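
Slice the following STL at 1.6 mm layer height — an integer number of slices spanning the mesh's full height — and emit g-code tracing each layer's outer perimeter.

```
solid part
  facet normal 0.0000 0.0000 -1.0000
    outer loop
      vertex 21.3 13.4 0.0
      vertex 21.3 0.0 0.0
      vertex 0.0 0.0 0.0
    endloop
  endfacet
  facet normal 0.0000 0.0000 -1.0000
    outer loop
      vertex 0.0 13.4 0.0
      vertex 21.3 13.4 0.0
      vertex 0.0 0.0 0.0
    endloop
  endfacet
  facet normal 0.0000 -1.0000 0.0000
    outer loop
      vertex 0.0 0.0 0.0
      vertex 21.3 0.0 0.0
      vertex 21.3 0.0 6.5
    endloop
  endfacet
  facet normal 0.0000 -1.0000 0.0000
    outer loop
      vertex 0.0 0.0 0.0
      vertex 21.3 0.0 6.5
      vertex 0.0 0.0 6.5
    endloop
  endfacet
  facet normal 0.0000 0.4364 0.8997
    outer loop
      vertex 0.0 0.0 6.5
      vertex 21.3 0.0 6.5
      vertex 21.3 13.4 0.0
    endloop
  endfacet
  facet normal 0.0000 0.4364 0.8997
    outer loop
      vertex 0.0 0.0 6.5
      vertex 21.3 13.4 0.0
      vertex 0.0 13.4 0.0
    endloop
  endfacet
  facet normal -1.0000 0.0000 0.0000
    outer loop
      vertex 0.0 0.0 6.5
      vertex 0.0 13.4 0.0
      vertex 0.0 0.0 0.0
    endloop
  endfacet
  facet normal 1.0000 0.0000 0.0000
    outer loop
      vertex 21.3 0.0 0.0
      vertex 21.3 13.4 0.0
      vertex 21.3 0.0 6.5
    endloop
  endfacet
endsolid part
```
; perimeter-only toolpath
G21 ; units = mm
G90 ; absolute positioning
G28 ; home
; layer 1
G0 Z1.6
G0 X0.0 Y0.0
G1 X21.3 Y0.0
G1 X21.3 Y10.1
G1 X0.0 Y10.1
G1 X0.0 Y0.0
; layer 2
G0 Z3.2
G0 X0.0 Y0.0
G1 X21.3 Y0.0
G1 X21.3 Y6.7
G1 X0.0 Y6.7
G1 X0.0 Y0.0
; layer 3
G0 Z4.9
G0 X0.0 Y0.0
G1 X21.3 Y0.0
G1 X21.3 Y3.4
G1 X0.0 Y3.4
G1 X0.0 Y0.0
M2 ; end

The solid is a wedge (ramp): 21.3 × 13.4 mm base, rising to 6.5 mm along the y=0 edge and sloping linearly to z=0 at y=13.4. Slicing at Δz = 1.6 mm — 4 equal slices spanning the solid's height, so layer i sits at z = i·h/4 — gives 3 non-empty perimeters. Each is a 4-segment closed polygon; G0 lifts to the layer z and rapids to the start vertex, then G1 traces the edges. The cross-section shrinks linearly with z (the slice at the apex is degenerate and omitted).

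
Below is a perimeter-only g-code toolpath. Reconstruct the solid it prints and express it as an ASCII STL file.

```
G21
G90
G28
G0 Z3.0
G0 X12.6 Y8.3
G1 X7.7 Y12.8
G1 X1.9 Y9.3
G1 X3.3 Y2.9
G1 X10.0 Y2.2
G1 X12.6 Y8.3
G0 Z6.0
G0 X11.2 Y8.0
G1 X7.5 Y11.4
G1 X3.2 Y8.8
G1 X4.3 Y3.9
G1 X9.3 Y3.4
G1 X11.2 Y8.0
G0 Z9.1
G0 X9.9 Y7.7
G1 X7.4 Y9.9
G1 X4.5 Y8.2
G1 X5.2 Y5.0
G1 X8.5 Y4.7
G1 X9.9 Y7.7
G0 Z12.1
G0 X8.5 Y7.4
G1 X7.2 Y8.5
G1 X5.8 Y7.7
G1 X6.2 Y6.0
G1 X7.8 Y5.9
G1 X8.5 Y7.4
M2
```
solid part
  facet normal 0.0000 0.0000 -1.0000
    outer loop
      vertex 0.6 9.9 0.0
      vertex 7.8 14.2 0.0
      vertex 14.0 8.6 0.0
    endloop
  endfacet
  facet normal 0.0000 0.0000 -1.0000
    outer loop
      vertex 2.4 1.8 0.0
      vertex 0.6 9.9 0.0
      vertex 14.0 8.6 0.0
    endloop
  endfacet
  facet normal 0.0000 0.0000 -1.0000
    outer loop
      vertex 10.7 1.0 0.0
      vertex 2.4 1.8 0.0
      vertex 14.0 8.6 0.0
    endloop
  endfacet
  facet normal 0.6266 0.6937 0.3552
    outer loop
      vertex 14.0 8.6 0.0
      vertex 7.8 14.2 0.0
      vertex 7.1 7.1 15.1
    endloop
  endfacet
  facet normal -0.4793 0.8026 0.3551
    outer loop
      vertex 7.8 14.2 0.0
      vertex 0.6 9.9 0.0
      vertex 7.1 7.1 15.1
    endloop
  endfacet
  facet normal -0.9125 -0.2028 0.3552
    outer loop
      vertex 0.6 9.9 0.0
      vertex 2.4 1.8 0.0
      vertex 7.1 7.1 15.1
    endloop
  endfacet
  facet normal -0.0897 -0.9307 0.3546
    outer loop
      vertex 2.4 1.8 0.0
      vertex 10.7 1.0 0.0
      vertex 7.1 7.1 15.1
    endloop
  endfacet
  facet normal 0.8576 -0.3724 0.3549
    outer loop
      vertex 10.7 1.0 0.0
      vertex 14.0 8.6 0.0
      vertex 7.1 7.1 15.1
    endloop
  endfacet
endsolid part

The G0 Z moves step by Δz≈3.0 mm. The G1 loops shrink linearly with z, so the solid tapers from its base footprint up to z≈15.1. Closing with a flat bottom cap and the tapered top and triangulating gives 8 facets — a regular 5-sided pyramid, base circumscribed radius ≈ 7.1 mm, apex at z ≈ 15.1 mm.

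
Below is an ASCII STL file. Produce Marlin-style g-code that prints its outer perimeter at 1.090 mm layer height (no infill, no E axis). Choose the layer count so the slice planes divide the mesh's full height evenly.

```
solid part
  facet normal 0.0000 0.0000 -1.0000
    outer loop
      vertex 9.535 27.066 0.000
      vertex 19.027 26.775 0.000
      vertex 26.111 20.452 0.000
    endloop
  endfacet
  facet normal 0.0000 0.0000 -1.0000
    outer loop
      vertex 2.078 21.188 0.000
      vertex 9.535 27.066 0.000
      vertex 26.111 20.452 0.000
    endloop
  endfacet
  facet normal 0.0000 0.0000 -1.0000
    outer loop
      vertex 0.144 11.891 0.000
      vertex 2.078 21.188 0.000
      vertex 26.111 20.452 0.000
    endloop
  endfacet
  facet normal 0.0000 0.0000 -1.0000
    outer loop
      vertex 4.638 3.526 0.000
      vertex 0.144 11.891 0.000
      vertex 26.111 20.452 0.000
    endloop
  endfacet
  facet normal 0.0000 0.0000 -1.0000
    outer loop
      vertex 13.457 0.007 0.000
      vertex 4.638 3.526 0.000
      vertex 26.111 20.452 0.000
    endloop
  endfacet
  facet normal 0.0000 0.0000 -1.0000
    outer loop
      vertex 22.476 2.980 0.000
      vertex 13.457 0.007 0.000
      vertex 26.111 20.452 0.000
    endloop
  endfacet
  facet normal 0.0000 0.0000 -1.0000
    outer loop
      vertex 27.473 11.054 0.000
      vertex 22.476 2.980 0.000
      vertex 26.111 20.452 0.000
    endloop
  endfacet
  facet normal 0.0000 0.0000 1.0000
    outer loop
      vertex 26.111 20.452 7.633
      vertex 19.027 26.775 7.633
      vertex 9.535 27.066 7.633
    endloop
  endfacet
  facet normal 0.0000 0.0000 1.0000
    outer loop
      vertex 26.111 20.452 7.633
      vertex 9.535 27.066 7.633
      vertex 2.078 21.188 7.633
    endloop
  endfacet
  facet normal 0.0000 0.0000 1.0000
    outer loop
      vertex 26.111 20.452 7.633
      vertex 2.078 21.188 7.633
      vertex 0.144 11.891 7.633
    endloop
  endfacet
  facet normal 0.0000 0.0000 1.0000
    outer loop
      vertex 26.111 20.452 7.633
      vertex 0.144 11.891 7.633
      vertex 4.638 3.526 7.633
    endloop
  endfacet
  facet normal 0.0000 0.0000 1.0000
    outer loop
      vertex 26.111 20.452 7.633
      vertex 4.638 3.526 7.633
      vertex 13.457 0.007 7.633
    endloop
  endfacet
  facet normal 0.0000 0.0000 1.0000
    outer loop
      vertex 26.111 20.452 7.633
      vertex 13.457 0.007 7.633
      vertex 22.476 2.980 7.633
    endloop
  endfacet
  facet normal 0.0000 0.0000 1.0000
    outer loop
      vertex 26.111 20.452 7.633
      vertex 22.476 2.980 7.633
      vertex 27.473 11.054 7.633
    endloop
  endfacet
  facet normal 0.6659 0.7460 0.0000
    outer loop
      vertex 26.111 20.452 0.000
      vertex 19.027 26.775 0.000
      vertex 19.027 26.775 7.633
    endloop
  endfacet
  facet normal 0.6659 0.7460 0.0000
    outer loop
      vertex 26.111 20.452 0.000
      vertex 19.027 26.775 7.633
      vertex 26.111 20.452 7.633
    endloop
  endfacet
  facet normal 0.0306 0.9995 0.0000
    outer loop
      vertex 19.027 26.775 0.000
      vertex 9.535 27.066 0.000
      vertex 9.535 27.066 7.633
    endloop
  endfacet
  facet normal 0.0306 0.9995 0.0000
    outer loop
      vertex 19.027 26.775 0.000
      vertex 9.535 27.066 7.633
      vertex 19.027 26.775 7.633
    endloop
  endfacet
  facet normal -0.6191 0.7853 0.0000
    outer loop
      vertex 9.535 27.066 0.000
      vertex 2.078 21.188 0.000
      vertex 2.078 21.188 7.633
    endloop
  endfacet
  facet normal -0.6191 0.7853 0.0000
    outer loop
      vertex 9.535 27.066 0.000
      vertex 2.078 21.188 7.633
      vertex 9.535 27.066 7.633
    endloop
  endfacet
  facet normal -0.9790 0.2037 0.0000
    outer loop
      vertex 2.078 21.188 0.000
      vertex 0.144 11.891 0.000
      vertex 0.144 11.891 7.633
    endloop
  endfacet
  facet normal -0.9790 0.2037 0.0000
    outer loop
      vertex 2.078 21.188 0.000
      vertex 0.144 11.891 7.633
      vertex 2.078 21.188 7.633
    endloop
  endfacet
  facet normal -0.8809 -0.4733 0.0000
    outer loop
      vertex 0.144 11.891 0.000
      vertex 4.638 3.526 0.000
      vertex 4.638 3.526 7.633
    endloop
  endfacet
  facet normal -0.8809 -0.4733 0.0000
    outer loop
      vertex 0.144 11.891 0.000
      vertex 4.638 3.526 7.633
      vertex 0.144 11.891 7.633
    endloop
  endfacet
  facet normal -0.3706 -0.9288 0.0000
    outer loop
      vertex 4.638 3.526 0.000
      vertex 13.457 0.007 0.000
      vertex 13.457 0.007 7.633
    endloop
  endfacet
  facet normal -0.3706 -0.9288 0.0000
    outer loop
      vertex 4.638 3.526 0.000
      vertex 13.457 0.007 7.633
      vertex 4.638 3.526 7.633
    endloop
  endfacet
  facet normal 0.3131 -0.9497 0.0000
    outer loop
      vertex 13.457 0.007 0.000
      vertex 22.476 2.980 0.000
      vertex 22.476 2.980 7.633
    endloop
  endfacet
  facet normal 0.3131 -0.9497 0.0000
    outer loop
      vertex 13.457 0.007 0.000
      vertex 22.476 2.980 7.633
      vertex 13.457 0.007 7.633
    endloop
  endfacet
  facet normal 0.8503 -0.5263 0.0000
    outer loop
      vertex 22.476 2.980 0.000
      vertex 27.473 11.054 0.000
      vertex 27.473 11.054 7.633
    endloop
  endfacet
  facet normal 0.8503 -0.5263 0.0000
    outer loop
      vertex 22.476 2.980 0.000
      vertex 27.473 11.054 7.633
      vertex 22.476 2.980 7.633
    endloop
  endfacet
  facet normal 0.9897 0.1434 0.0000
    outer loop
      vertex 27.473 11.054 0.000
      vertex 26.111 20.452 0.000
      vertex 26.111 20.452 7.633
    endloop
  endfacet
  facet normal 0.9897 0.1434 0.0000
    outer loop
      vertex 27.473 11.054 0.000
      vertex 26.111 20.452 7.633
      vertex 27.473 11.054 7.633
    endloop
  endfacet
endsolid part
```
; perimeter-only toolpath
G21 ; units = mm
G90 ; absolute positioning
G28 ; home
; layer 1
G0 Z1.090
G0 X26.111 Y20.452
G1 X19.027 Y26.775
G1 X9.535 Y27.066
G1 X2.078 Y21.188
G1 X0.144 Y11.891
G1 X4.638 Y3.526
G1 X13.457 Y0.007
G1 X22.476 Y2.980
G1 X27.473 Y11.054
G1 X26.111 Y20.452
; layer 2
G0 Z2.181
G0 X26.111 Y20.452
G1 X19.027 Y26.775
G1 X9.535 Y27.066
G1 X2.078 Y21.188
G1 X0.144 Y11.891
G1 X4.638 Y3.526
G1 X13.457 Y0.007
G1 X22.476 Y2.980
G1 X27.473 Y11.054
G1 X26.111 Y20.452
; layer 3
G0 Z3.271
G0 X26.111 Y20.452
G1 X19.027 Y26.775
G1 X9.535 Y27.066
G1 X2.078 Y21.188
G1 X0.144 Y11.891
G1 X4.638 Y3.526
G1 X13.457 Y0.007
G1 X22.476 Y2.980
G1 X27.473 Y11.054
G1 X26.111 Y20.452
; layer 4
G0 Z4.362
G0 X26.111 Y20.452
G1 X19.027 Y26.775
G1 X9.535 Y27.066
G1 X2.078 Y21.188
G1 X0.144 Y11.891
G1 X4.638 Y3.526
G1 X13.457 Y0.007
G1 X22.476 Y2.980
G1 X27.473 Y11.054
G1 X26.111 Y20.452
; layer 5
G0 Z5.452
G0 X26.111 Y20.452
G1 X19.027 Y26.775
G1 X9.535 Y27.066
G1 X2.078 Y21.188
G1 X0.144 Y11.891
G1 X4.638 Y3.526
G1 X13.457 Y0.007
G1 X22.476 Y2.980
G1 X27.473 Y11.054
G1 X26.111 Y20.452
; layer 6
G0 Z6.543
G0 X26.111 Y20.452
G1 X19.027 Y26.775
G1 X9.535 Y27.066
G1 X2.078 Y21.188
G1 X0.144 Y11.891
G1 X4.638 Y3.526
G1 X13.457 Y0.007
G1 X22.476 Y2.980
G1 X27.473 Y11.054
G1 X26.111 Y20.452
; layer 7
G0 Z7.633
G0 X26.111 Y20.452
G1 X19.027 Y26.775
G1 X9.535 Y27.066
G1 X2.078 Y21.188
G1 X0.144 Y11.891
G1 X4.638 Y3.526
G1 X13.457 Y0.007
G1 X22.476 Y2.980
G1 X27.473 Y11.054
G1 X26.111 Y20.452
M2 ; end

The solid is a regular 9-sided prism (a cylinder approximated with 9 flat sides), circumscribed radius ≈ 13.9 mm, height ≈ 7.63 mm. Slicing at Δz = 1.090 mm — 7 equal slices spanning the solid's height, so layer i sits at z = i·h/7 — gives 7 non-empty perimeters. Each is a 9-segment closed polygon; G0 lifts to the layer z and rapids to the start vertex, then G1 traces the edges.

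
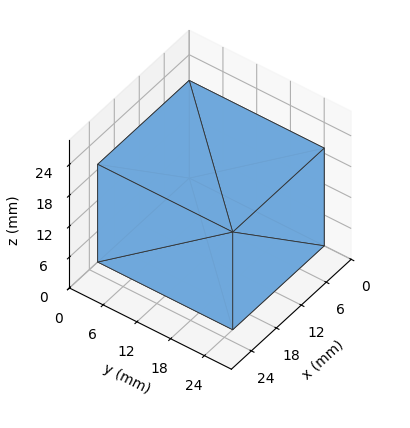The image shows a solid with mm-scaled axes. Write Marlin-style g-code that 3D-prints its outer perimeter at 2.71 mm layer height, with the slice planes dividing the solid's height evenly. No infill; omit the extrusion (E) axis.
Reading the render: the shape is a rectangular box, roughly 22 × 24 mm footprint and 19 mm tall (dimensions read to the nearest mm from the axis ticks). For the g-code, the solid's height is divided into equal slices at the stated Δz and each level perimeter traced with G1 moves after a G0 lift.

; perimeter-only toolpath
G21 ; units = mm
G90 ; absolute positioning
G28 ; home
; layer 1
G0 Z2.71
G0 X0.00 Y0.00
G1 X22.00 Y0.00
G1 X22.00 Y24.00
G1 X0.00 Y24.00
G1 X0.00 Y0.00
; layer 2
G0 Z5.43
G0 X0.00 Y0.00
G1 X22.00 Y0.00
G1 X22.00 Y24.00
G1 X0.00 Y24.00
G1 X0.00 Y0.00
; layer 3
G0 Z8.14
G0 X0.00 Y0.00
G1 X22.00 Y0.00
G1 X22.00 Y24.00
G1 X0.00 Y24.00
G1 X0.00 Y0.00
; layer 4
G0 Z10.86
G0 X0.00 Y0.00
G1 X22.00 Y0.00
G1 X22.00 Y24.00
G1 X0.00 Y24.00
G1 X0.00 Y0.00
; layer 5
G0 Z13.57
G0 X0.00 Y0.00
G1 X22.00 Y0.00
G1 X22.00 Y24.00
G1 X0.00 Y24.00
G1 X0.00 Y0.00
; layer 6
G0 Z16.29
G0 X0.00 Y0.00
G1 X22.00 Y0.00
G1 X22.00 Y24.00
G1 X0.00 Y24.00
G1 X0.00 Y0.00
; layer 7
G0 Z19.00
G0 X0.00 Y0.00
G1 X22.00 Y0.00
G1 X22.00 Y24.00
G1 X0.00 Y24.00
G1 X0.00 Y0.00
M2 ; end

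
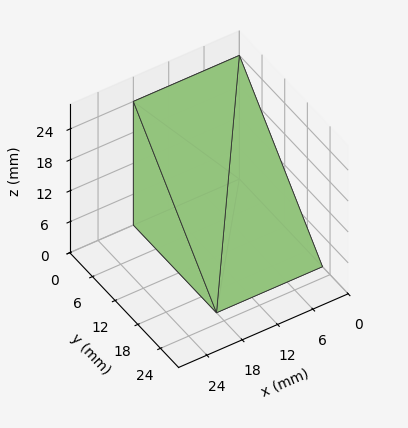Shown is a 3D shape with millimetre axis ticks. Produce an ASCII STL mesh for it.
Reading the render: the shape is a wedge (ramp): 18 × 22 mm base, rising to 24 mm along the y=0 edge and sloping linearly to z=0 at y=22 (dimensions read to the nearest mm from the axis ticks). For the STL, each face is triangulated and given an outward normal.

solid part
  facet normal 0.0000 0.0000 -1.0000
    outer loop
      vertex 18.0 22.0 0.0
      vertex 18.0 0.0 0.0
      vertex 0.0 0.0 0.0
    endloop
  endfacet
  facet normal 0.0000 0.0000 -1.0000
    outer loop
      vertex 0.0 22.0 0.0
      vertex 18.0 22.0 0.0
      vertex 0.0 0.0 0.0
    endloop
  endfacet
  facet normal 0.0000 -1.0000 0.0000
    outer loop
      vertex 0.0 0.0 0.0
      vertex 18.0 0.0 0.0
      vertex 18.0 0.0 24.0
    endloop
  endfacet
  facet normal 0.0000 -1.0000 0.0000
    outer loop
      vertex 0.0 0.0 0.0
      vertex 18.0 0.0 24.0
      vertex 0.0 0.0 24.0
    endloop
  endfacet
  facet normal 0.0000 0.7372 0.6757
    outer loop
      vertex 0.0 0.0 24.0
      vertex 18.0 0.0 24.0
      vertex 18.0 22.0 0.0
    endloop
  endfacet
  facet normal 0.0000 0.7372 0.6757
    outer loop
      vertex 0.0 0.0 24.0
      vertex 18.0 22.0 0.0
      vertex 0.0 22.0 0.0
    endloop
  endfacet
  facet normal -1.0000 0.0000 0.0000
    outer loop
      vertex 0.0 0.0 24.0
      vertex 0.0 22.0 0.0
      vertex 0.0 0.0 0.0
    endloop
  endfacet
  facet normal 1.0000 0.0000 0.0000
    outer loop
      vertex 18.0 0.0 0.0
      vertex 18.0 22.0 0.0
      vertex 18.0 0.0 24.0
    endloop
  endfacet
endsolid part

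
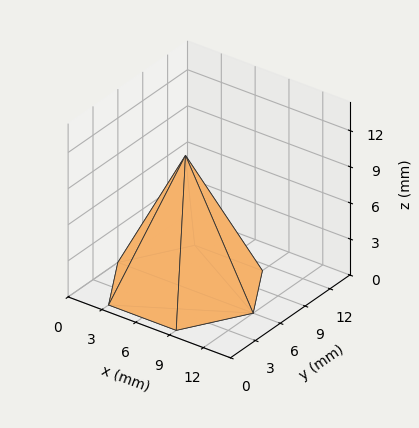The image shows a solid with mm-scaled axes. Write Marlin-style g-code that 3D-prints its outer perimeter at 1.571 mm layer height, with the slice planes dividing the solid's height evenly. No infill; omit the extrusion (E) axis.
Reading the render: the shape is a regular 6-sided pyramid, base circumscribed radius ≈ 6 mm, apex at z ≈ 11 mm (dimensions read to the nearest mm from the axis ticks). For the g-code, the solid's height is divided into equal slices at the stated Δz and each level perimeter traced with G1 moves after a G0 lift.

; perimeter-only toolpath
G21 ; units = mm
G90 ; absolute positioning
G28 ; home
; layer 1
G0 Z1.571
G0 X11.143 Y6.000
G1 X8.571 Y10.454
G1 X3.429 Y10.454
G1 X0.857 Y6.000
G1 X3.429 Y1.546
G1 X8.571 Y1.546
G1 X11.143 Y6.000
; layer 2
G0 Z3.143
G0 X10.286 Y6.000
G1 X8.143 Y9.711
G1 X3.857 Y9.711
G1 X1.714 Y6.000
G1 X3.857 Y2.289
G1 X8.143 Y2.289
G1 X10.286 Y6.000
; layer 3
G0 Z4.714
G0 X9.429 Y6.000
G1 X7.714 Y8.969
G1 X4.286 Y8.969
G1 X2.571 Y6.000
G1 X4.286 Y3.031
G1 X7.714 Y3.031
G1 X9.429 Y6.000
; layer 4
G0 Z6.286
G0 X8.571 Y6.000
G1 X7.286 Y8.227
G1 X4.714 Y8.227
G1 X3.429 Y6.000
G1 X4.714 Y3.773
G1 X7.286 Y3.773
G1 X8.571 Y6.000
; layer 5
G0 Z7.857
G0 X7.714 Y6.000
G1 X6.857 Y7.485
G1 X5.143 Y7.485
G1 X4.286 Y6.000
G1 X5.143 Y4.515
G1 X6.857 Y4.515
G1 X7.714 Y6.000
; layer 6
G0 Z9.429
G0 X6.857 Y6.000
G1 X6.429 Y6.742
G1 X5.571 Y6.742
G1 X5.143 Y6.000
G1 X5.571 Y5.258
G1 X6.429 Y5.258
G1 X6.857 Y6.000
M2 ; end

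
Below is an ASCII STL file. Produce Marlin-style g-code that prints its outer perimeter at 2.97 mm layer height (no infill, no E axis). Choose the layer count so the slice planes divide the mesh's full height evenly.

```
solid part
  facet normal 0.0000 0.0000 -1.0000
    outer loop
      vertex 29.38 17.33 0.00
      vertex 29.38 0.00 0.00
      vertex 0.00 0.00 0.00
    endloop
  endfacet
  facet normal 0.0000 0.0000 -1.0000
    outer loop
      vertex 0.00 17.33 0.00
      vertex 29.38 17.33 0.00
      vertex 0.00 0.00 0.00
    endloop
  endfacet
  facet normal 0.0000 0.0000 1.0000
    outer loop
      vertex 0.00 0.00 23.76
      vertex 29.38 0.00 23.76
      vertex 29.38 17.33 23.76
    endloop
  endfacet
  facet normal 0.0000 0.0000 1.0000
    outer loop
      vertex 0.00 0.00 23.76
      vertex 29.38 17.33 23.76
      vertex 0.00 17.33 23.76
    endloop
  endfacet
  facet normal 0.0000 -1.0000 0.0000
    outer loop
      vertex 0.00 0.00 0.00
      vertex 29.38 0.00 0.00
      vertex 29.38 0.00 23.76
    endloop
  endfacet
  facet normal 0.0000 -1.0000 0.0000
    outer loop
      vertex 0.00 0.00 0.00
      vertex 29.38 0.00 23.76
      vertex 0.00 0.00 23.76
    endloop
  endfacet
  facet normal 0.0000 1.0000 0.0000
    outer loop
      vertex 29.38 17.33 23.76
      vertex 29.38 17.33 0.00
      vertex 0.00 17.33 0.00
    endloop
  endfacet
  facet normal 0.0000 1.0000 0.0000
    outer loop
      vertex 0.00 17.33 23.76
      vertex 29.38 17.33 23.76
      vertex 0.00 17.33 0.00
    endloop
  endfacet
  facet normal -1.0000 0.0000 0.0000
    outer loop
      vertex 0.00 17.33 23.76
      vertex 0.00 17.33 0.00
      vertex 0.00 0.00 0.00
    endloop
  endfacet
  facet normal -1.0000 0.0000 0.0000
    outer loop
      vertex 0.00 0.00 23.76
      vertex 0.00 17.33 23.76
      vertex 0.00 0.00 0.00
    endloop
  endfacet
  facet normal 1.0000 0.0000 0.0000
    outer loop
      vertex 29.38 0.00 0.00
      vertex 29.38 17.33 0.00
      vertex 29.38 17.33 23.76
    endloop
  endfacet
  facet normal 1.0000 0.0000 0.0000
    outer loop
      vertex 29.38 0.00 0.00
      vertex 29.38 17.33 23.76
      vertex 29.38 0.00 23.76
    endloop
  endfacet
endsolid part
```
; perimeter-only toolpath
G21 ; units = mm
G90 ; absolute positioning
G28 ; home
; layer 1
G0 Z2.97
G0 X0.00 Y0.00
G1 X29.38 Y0.00
G1 X29.38 Y17.33
G1 X0.00 Y17.33
G1 X0.00 Y0.00
; layer 2
G0 Z5.94
G0 X0.00 Y0.00
G1 X29.38 Y0.00
G1 X29.38 Y17.33
G1 X0.00 Y17.33
G1 X0.00 Y0.00
; layer 3
G0 Z8.91
G0 X0.00 Y0.00
G1 X29.38 Y0.00
G1 X29.38 Y17.33
G1 X0.00 Y17.33
G1 X0.00 Y0.00
; layer 4
G0 Z11.88
G0 X0.00 Y0.00
G1 X29.38 Y0.00
G1 X29.38 Y17.33
G1 X0.00 Y17.33
G1 X0.00 Y0.00
; layer 5
G0 Z14.85
G0 X0.00 Y0.00
G1 X29.38 Y0.00
G1 X29.38 Y17.33
G1 X0.00 Y17.33
G1 X0.00 Y0.00
; layer 6
G0 Z17.82
G0 X0.00 Y0.00
G1 X29.38 Y0.00
G1 X29.38 Y17.33
G1 X0.00 Y17.33
G1 X0.00 Y0.00
; layer 7
G0 Z20.79
G0 X0.00 Y0.00
G1 X29.38 Y0.00
G1 X29.38 Y17.33
G1 X0.00 Y17.33
G1 X0.00 Y0.00
; layer 8
G0 Z23.76
G0 X0.00 Y0.00
G1 X29.38 Y0.00
G1 X29.38 Y17.33
G1 X0.00 Y17.33
G1 X0.00 Y0.00
M2 ; end

The solid is a rectangular box, roughly 29.4 × 17.3 mm footprint and 23.8 mm tall. Slicing at Δz = 2.97 mm — 8 equal slices spanning the solid's height, so layer i sits at z = i·h/8 — gives 8 non-empty perimeters. Each is a 4-segment closed polygon; G0 lifts to the layer z and rapids to the start vertex, then G1 traces the edges.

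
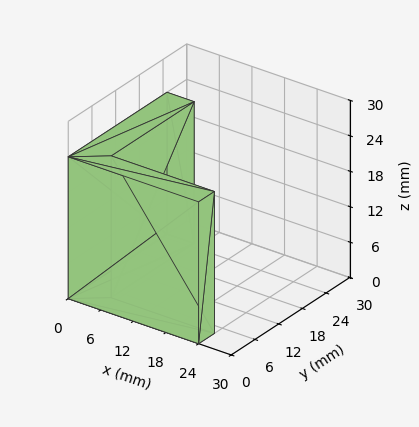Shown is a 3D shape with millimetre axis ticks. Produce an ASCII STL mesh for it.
Reading the render: the shape is an L-shaped prism: outer 24 × 25 mm, arm thicknesses ≈ 4 mm (horizontal) and 5 mm (vertical), extruded 24 mm in z (dimensions read to the nearest mm from the axis ticks). For the STL, each face is triangulated and given an outward normal.

solid part
  facet normal 0.0000 0.0000 -1.0000
    outer loop
      vertex 24.0 4.0 0.0
      vertex 24.0 0.0 0.0
      vertex 0.0 0.0 0.0
    endloop
  endfacet
  facet normal 0.0000 0.0000 -1.0000
    outer loop
      vertex 5.0 4.0 0.0
      vertex 24.0 4.0 0.0
      vertex 0.0 0.0 0.0
    endloop
  endfacet
  facet normal 0.0000 0.0000 -1.0000
    outer loop
      vertex 5.0 25.0 0.0
      vertex 5.0 4.0 0.0
      vertex 0.0 0.0 0.0
    endloop
  endfacet
  facet normal 0.0000 0.0000 -1.0000
    outer loop
      vertex 0.0 25.0 0.0
      vertex 5.0 25.0 0.0
      vertex 0.0 0.0 0.0
    endloop
  endfacet
  facet normal 0.0000 0.0000 1.0000
    outer loop
      vertex 0.0 0.0 24.0
      vertex 24.0 0.0 24.0
      vertex 24.0 4.0 24.0
    endloop
  endfacet
  facet normal 0.0000 0.0000 1.0000
    outer loop
      vertex 0.0 0.0 24.0
      vertex 24.0 4.0 24.0
      vertex 5.0 4.0 24.0
    endloop
  endfacet
  facet normal 0.0000 0.0000 1.0000
    outer loop
      vertex 0.0 0.0 24.0
      vertex 5.0 4.0 24.0
      vertex 5.0 25.0 24.0
    endloop
  endfacet
  facet normal 0.0000 0.0000 1.0000
    outer loop
      vertex 0.0 0.0 24.0
      vertex 5.0 25.0 24.0
      vertex 0.0 25.0 24.0
    endloop
  endfacet
  facet normal 0.0000 -1.0000 0.0000
    outer loop
      vertex 0.0 0.0 0.0
      vertex 24.0 0.0 0.0
      vertex 24.0 0.0 24.0
    endloop
  endfacet
  facet normal 0.0000 -1.0000 0.0000
    outer loop
      vertex 0.0 0.0 0.0
      vertex 24.0 0.0 24.0
      vertex 0.0 0.0 24.0
    endloop
  endfacet
  facet normal 1.0000 0.0000 0.0000
    outer loop
      vertex 24.0 0.0 0.0
      vertex 24.0 4.0 0.0
      vertex 24.0 4.0 24.0
    endloop
  endfacet
  facet normal 1.0000 0.0000 0.0000
    outer loop
      vertex 24.0 0.0 0.0
      vertex 24.0 4.0 24.0
      vertex 24.0 0.0 24.0
    endloop
  endfacet
  facet normal 0.0000 1.0000 0.0000
    outer loop
      vertex 24.0 4.0 0.0
      vertex 5.0 4.0 0.0
      vertex 5.0 4.0 24.0
    endloop
  endfacet
  facet normal 0.0000 1.0000 0.0000
    outer loop
      vertex 24.0 4.0 0.0
      vertex 5.0 4.0 24.0
      vertex 24.0 4.0 24.0
    endloop
  endfacet
  facet normal 1.0000 0.0000 0.0000
    outer loop
      vertex 5.0 4.0 0.0
      vertex 5.0 25.0 0.0
      vertex 5.0 25.0 24.0
    endloop
  endfacet
  facet normal 1.0000 0.0000 0.0000
    outer loop
      vertex 5.0 4.0 0.0
      vertex 5.0 25.0 24.0
      vertex 5.0 4.0 24.0
    endloop
  endfacet
  facet normal 0.0000 1.0000 0.0000
    outer loop
      vertex 5.0 25.0 0.0
      vertex 0.0 25.0 0.0
      vertex 0.0 25.0 24.0
    endloop
  endfacet
  facet normal 0.0000 1.0000 0.0000
    outer loop
      vertex 5.0 25.0 0.0
      vertex 0.0 25.0 24.0
      vertex 5.0 25.0 24.0
    endloop
  endfacet
  facet normal -1.0000 0.0000 0.0000
    outer loop
      vertex 0.0 25.0 0.0
      vertex 0.0 0.0 0.0
      vertex 0.0 0.0 24.0
    endloop
  endfacet
  facet normal -1.0000 0.0000 0.0000
    outer loop
      vertex 0.0 25.0 0.0
      vertex 0.0 0.0 24.0
      vertex 0.0 25.0 24.0
    endloop
  endfacet
endsolid part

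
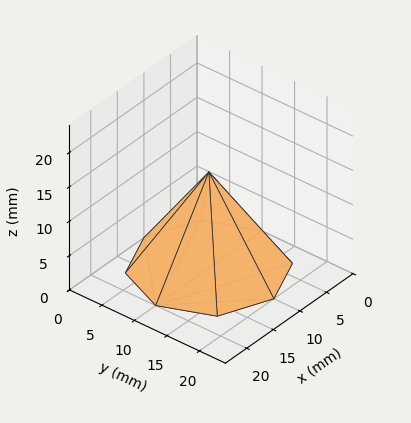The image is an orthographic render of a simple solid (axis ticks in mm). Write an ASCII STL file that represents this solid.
Reading the render: the shape is a regular 8-sided pyramid, base circumscribed radius ≈ 10 mm, apex at z ≈ 14 mm (dimensions read to the nearest mm from the axis ticks). For the STL, each face is triangulated and given an outward normal.

solid part
  facet normal 0.0000 0.0000 -1.0000
    outer loop
      vertex 10.000 20.000 0.000
      vertex 17.071 17.071 0.000
      vertex 20.000 10.000 0.000
    endloop
  endfacet
  facet normal 0.0000 0.0000 -1.0000
    outer loop
      vertex 2.929 17.071 0.000
      vertex 10.000 20.000 0.000
      vertex 20.000 10.000 0.000
    endloop
  endfacet
  facet normal 0.0000 0.0000 -1.0000
    outer loop
      vertex 0.000 10.000 0.000
      vertex 2.929 17.071 0.000
      vertex 20.000 10.000 0.000
    endloop
  endfacet
  facet normal 0.0000 0.0000 -1.0000
    outer loop
      vertex 2.929 2.929 0.000
      vertex 0.000 10.000 0.000
      vertex 20.000 10.000 0.000
    endloop
  endfacet
  facet normal 0.0000 0.0000 -1.0000
    outer loop
      vertex 10.000 0.000 0.000
      vertex 2.929 2.929 0.000
      vertex 20.000 10.000 0.000
    endloop
  endfacet
  facet normal 0.0000 0.0000 -1.0000
    outer loop
      vertex 17.071 2.929 0.000
      vertex 10.000 0.000 0.000
      vertex 20.000 10.000 0.000
    endloop
  endfacet
  facet normal 0.7711 0.3194 0.5508
    outer loop
      vertex 20.000 10.000 0.000
      vertex 17.071 17.071 0.000
      vertex 10.000 10.000 14.000
    endloop
  endfacet
  facet normal 0.3194 0.7711 0.5508
    outer loop
      vertex 17.071 17.071 0.000
      vertex 10.000 20.000 0.000
      vertex 10.000 10.000 14.000
    endloop
  endfacet
  facet normal -0.3194 0.7711 0.5508
    outer loop
      vertex 10.000 20.000 0.000
      vertex 2.929 17.071 0.000
      vertex 10.000 10.000 14.000
    endloop
  endfacet
  facet normal -0.7711 0.3194 0.5508
    outer loop
      vertex 2.929 17.071 0.000
      vertex 0.000 10.000 0.000
      vertex 10.000 10.000 14.000
    endloop
  endfacet
  facet normal -0.7711 -0.3194 0.5508
    outer loop
      vertex 0.000 10.000 0.000
      vertex 2.929 2.929 0.000
      vertex 10.000 10.000 14.000
    endloop
  endfacet
  facet normal -0.3194 -0.7711 0.5508
    outer loop
      vertex 2.929 2.929 0.000
      vertex 10.000 0.000 0.000
      vertex 10.000 10.000 14.000
    endloop
  endfacet
  facet normal 0.3194 -0.7711 0.5508
    outer loop
      vertex 10.000 0.000 0.000
      vertex 17.071 2.929 0.000
      vertex 10.000 10.000 14.000
    endloop
  endfacet
  facet normal 0.7711 -0.3194 0.5508
    outer loop
      vertex 17.071 2.929 0.000
      vertex 20.000 10.000 0.000
      vertex 10.000 10.000 14.000
    endloop
  endfacet
endsolid part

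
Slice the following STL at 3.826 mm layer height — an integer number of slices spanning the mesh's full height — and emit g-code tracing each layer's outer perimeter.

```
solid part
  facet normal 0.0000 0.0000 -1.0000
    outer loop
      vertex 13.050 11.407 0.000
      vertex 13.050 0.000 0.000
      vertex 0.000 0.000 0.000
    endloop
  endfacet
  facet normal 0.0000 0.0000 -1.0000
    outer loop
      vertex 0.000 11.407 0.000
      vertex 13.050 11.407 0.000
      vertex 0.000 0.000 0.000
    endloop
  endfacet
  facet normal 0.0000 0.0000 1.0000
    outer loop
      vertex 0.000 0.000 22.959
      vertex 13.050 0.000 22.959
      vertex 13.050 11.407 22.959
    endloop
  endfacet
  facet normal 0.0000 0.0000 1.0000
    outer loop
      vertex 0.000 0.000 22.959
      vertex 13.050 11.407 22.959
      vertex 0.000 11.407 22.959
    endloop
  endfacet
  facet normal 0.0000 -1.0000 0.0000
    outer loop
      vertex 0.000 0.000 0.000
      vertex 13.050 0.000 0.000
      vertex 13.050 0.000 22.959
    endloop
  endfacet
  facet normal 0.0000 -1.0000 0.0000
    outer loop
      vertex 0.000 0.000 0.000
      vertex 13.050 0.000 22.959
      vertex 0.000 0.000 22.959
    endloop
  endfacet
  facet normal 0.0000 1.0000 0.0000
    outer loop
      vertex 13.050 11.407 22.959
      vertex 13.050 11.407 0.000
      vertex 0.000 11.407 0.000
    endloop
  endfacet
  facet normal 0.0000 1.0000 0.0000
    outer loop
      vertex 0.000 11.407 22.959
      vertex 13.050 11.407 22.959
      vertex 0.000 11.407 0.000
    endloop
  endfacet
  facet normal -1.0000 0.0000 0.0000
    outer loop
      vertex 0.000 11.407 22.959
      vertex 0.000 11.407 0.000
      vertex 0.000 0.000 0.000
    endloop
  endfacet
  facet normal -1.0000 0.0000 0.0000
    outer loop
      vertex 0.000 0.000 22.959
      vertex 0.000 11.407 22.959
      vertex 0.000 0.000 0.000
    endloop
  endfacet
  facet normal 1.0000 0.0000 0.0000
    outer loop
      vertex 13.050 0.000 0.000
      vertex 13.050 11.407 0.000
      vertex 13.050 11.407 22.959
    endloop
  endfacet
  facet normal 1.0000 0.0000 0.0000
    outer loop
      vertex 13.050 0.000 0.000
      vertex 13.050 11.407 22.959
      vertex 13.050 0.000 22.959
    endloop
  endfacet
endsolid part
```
; perimeter-only toolpath
G21 ; units = mm
G90 ; absolute positioning
G28 ; home
; layer 1
G0 Z3.826
G0 X0.000 Y0.000
G1 X13.050 Y0.000
G1 X13.050 Y11.407
G1 X0.000 Y11.407
G1 X0.000 Y0.000
; layer 2
G0 Z7.653
G0 X0.000 Y0.000
G1 X13.050 Y0.000
G1 X13.050 Y11.407
G1 X0.000 Y11.407
G1 X0.000 Y0.000
; layer 3
G0 Z11.479
G0 X0.000 Y0.000
G1 X13.050 Y0.000
G1 X13.050 Y11.407
G1 X0.000 Y11.407
G1 X0.000 Y0.000
; layer 4
G0 Z15.306
G0 X0.000 Y0.000
G1 X13.050 Y0.000
G1 X13.050 Y11.407
G1 X0.000 Y11.407
G1 X0.000 Y0.000
; layer 5
G0 Z19.133
G0 X0.000 Y0.000
G1 X13.050 Y0.000
G1 X13.050 Y11.407
G1 X0.000 Y11.407
G1 X0.000 Y0.000
; layer 6
G0 Z22.959
G0 X0.000 Y0.000
G1 X13.050 Y0.000
G1 X13.050 Y11.407
G1 X0.000 Y11.407
G1 X0.000 Y0.000
M2 ; end

The solid is a rectangular box, roughly 13.1 × 11.4 mm footprint and 23 mm tall. Slicing at Δz = 3.826 mm — 6 equal slices spanning the solid's height, so layer i sits at z = i·h/6 — gives 6 non-empty perimeters. Each is a 4-segment closed polygon; G0 lifts to the layer z and rapids to the start vertex, then G1 traces the edges.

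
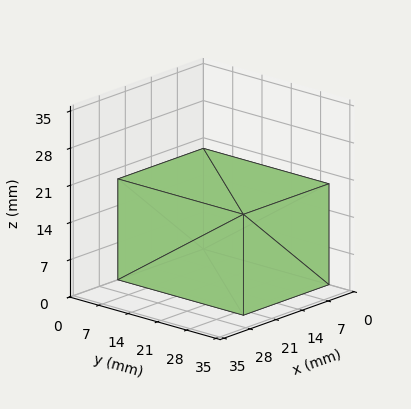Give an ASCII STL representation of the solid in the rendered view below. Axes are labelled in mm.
Reading the render: the shape is a rectangular box, roughly 23 × 30 mm footprint and 19 mm tall (dimensions read to the nearest mm from the axis ticks). For the STL, each face is triangulated and given an outward normal.

solid part
  facet normal 0.0000 0.0000 -1.0000
    outer loop
      vertex 23.00 30.00 0.00
      vertex 23.00 0.00 0.00
      vertex 0.00 0.00 0.00
    endloop
  endfacet
  facet normal 0.0000 0.0000 -1.0000
    outer loop
      vertex 0.00 30.00 0.00
      vertex 23.00 30.00 0.00
      vertex 0.00 0.00 0.00
    endloop
  endfacet
  facet normal 0.0000 0.0000 1.0000
    outer loop
      vertex 0.00 0.00 19.00
      vertex 23.00 0.00 19.00
      vertex 23.00 30.00 19.00
    endloop
  endfacet
  facet normal 0.0000 0.0000 1.0000
    outer loop
      vertex 0.00 0.00 19.00
      vertex 23.00 30.00 19.00
      vertex 0.00 30.00 19.00
    endloop
  endfacet
  facet normal 0.0000 -1.0000 0.0000
    outer loop
      vertex 0.00 0.00 0.00
      vertex 23.00 0.00 0.00
      vertex 23.00 0.00 19.00
    endloop
  endfacet
  facet normal 0.0000 -1.0000 0.0000
    outer loop
      vertex 0.00 0.00 0.00
      vertex 23.00 0.00 19.00
      vertex 0.00 0.00 19.00
    endloop
  endfacet
  facet normal 0.0000 1.0000 0.0000
    outer loop
      vertex 23.00 30.00 19.00
      vertex 23.00 30.00 0.00
      vertex 0.00 30.00 0.00
    endloop
  endfacet
  facet normal 0.0000 1.0000 0.0000
    outer loop
      vertex 0.00 30.00 19.00
      vertex 23.00 30.00 19.00
      vertex 0.00 30.00 0.00
    endloop
  endfacet
  facet normal -1.0000 0.0000 0.0000
    outer loop
      vertex 0.00 30.00 19.00
      vertex 0.00 30.00 0.00
      vertex 0.00 0.00 0.00
    endloop
  endfacet
  facet normal -1.0000 0.0000 0.0000
    outer loop
      vertex 0.00 0.00 19.00
      vertex 0.00 30.00 19.00
      vertex 0.00 0.00 0.00
    endloop
  endfacet
  facet normal 1.0000 0.0000 0.0000
    outer loop
      vertex 23.00 0.00 0.00
      vertex 23.00 30.00 0.00
      vertex 23.00 30.00 19.00
    endloop
  endfacet
  facet normal 1.0000 0.0000 0.0000
    outer loop
      vertex 23.00 0.00 0.00
      vertex 23.00 30.00 19.00
      vertex 23.00 0.00 19.00
    endloop
  endfacet
endsolid part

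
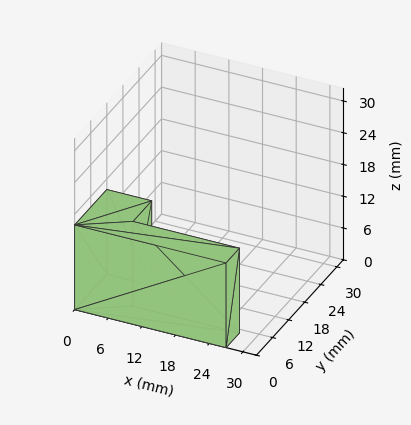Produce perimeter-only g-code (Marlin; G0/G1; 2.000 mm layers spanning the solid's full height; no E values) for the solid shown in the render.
Reading the render: the shape is an L-shaped prism: outer 27 × 12 mm, arm thicknesses ≈ 5 mm (horizontal) and 8 mm (vertical), extruded 16 mm in z (dimensions read to the nearest mm from the axis ticks). For the g-code, the solid's height is divided into equal slices at the stated Δz and each level perimeter traced with G1 moves after a G0 lift.

; perimeter-only toolpath
G21 ; units = mm
G90 ; absolute positioning
G28 ; home
; layer 1
G0 Z2.000
G0 X0.000 Y0.000
G1 X27.000 Y0.000
G1 X27.000 Y5.000
G1 X8.000 Y5.000
G1 X8.000 Y12.000
G1 X0.000 Y12.000
G1 X0.000 Y0.000
; layer 2
G0 Z4.000
G0 X0.000 Y0.000
G1 X27.000 Y0.000
G1 X27.000 Y5.000
G1 X8.000 Y5.000
G1 X8.000 Y12.000
G1 X0.000 Y12.000
G1 X0.000 Y0.000
; layer 3
G0 Z6.000
G0 X0.000 Y0.000
G1 X27.000 Y0.000
G1 X27.000 Y5.000
G1 X8.000 Y5.000
G1 X8.000 Y12.000
G1 X0.000 Y12.000
G1 X0.000 Y0.000
; layer 4
G0 Z8.000
G0 X0.000 Y0.000
G1 X27.000 Y0.000
G1 X27.000 Y5.000
G1 X8.000 Y5.000
G1 X8.000 Y12.000
G1 X0.000 Y12.000
G1 X0.000 Y0.000
; layer 5
G0 Z10.000
G0 X0.000 Y0.000
G1 X27.000 Y0.000
G1 X27.000 Y5.000
G1 X8.000 Y5.000
G1 X8.000 Y12.000
G1 X0.000 Y12.000
G1 X0.000 Y0.000
; layer 6
G0 Z12.000
G0 X0.000 Y0.000
G1 X27.000 Y0.000
G1 X27.000 Y5.000
G1 X8.000 Y5.000
G1 X8.000 Y12.000
G1 X0.000 Y12.000
G1 X0.000 Y0.000
; layer 7
G0 Z14.000
G0 X0.000 Y0.000
G1 X27.000 Y0.000
G1 X27.000 Y5.000
G1 X8.000 Y5.000
G1 X8.000 Y12.000
G1 X0.000 Y12.000
G1 X0.000 Y0.000
; layer 8
G0 Z16.000
G0 X0.000 Y0.000
G1 X27.000 Y0.000
G1 X27.000 Y5.000
G1 X8.000 Y5.000
G1 X8.000 Y12.000
G1 X0.000 Y12.000
G1 X0.000 Y0.000
M2 ; end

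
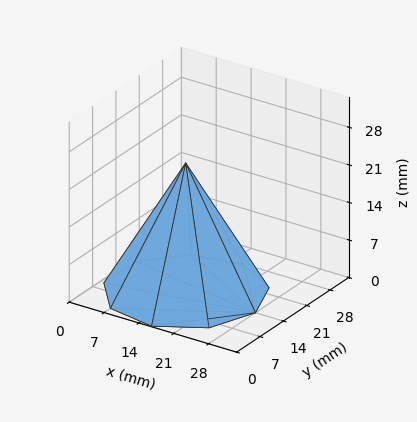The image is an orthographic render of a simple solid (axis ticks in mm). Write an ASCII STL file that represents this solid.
Reading the render: the shape is a regular 9-sided pyramid, base circumscribed radius ≈ 14 mm, apex at z ≈ 24 mm (dimensions read to the nearest mm from the axis ticks). For the STL, each face is triangulated and given an outward normal.

solid part
  facet normal 0.0000 0.0000 -1.0000
    outer loop
      vertex 16.4 27.8 0.0
      vertex 24.7 23.0 0.0
      vertex 28.0 14.0 0.0
    endloop
  endfacet
  facet normal 0.0000 0.0000 -1.0000
    outer loop
      vertex 7.0 26.1 0.0
      vertex 16.4 27.8 0.0
      vertex 28.0 14.0 0.0
    endloop
  endfacet
  facet normal 0.0000 0.0000 -1.0000
    outer loop
      vertex 0.8 18.8 0.0
      vertex 7.0 26.1 0.0
      vertex 28.0 14.0 0.0
    endloop
  endfacet
  facet normal 0.0000 0.0000 -1.0000
    outer loop
      vertex 0.8 9.2 0.0
      vertex 0.8 18.8 0.0
      vertex 28.0 14.0 0.0
    endloop
  endfacet
  facet normal 0.0000 0.0000 -1.0000
    outer loop
      vertex 7.0 1.9 0.0
      vertex 0.8 9.2 0.0
      vertex 28.0 14.0 0.0
    endloop
  endfacet
  facet normal 0.0000 0.0000 -1.0000
    outer loop
      vertex 16.4 0.2 0.0
      vertex 7.0 1.9 0.0
      vertex 28.0 14.0 0.0
    endloop
  endfacet
  facet normal 0.0000 0.0000 -1.0000
    outer loop
      vertex 24.7 5.0 0.0
      vertex 16.4 0.2 0.0
      vertex 28.0 14.0 0.0
    endloop
  endfacet
  facet normal 0.8235 0.3019 0.4804
    outer loop
      vertex 28.0 14.0 0.0
      vertex 24.7 23.0 0.0
      vertex 14.0 14.0 24.0
    endloop
  endfacet
  facet normal 0.4391 0.7592 0.4804
    outer loop
      vertex 24.7 23.0 0.0
      vertex 16.4 27.8 0.0
      vertex 14.0 14.0 24.0
    endloop
  endfacet
  facet normal -0.1561 0.8629 0.4806
    outer loop
      vertex 16.4 27.8 0.0
      vertex 7.0 26.1 0.0
      vertex 14.0 14.0 24.0
    endloop
  endfacet
  facet normal -0.6682 0.5675 0.4810
    outer loop
      vertex 7.0 26.1 0.0
      vertex 0.8 18.8 0.0
      vertex 14.0 14.0 24.0
    endloop
  endfacet
  facet normal -0.8762 0.0000 0.4819
    outer loop
      vertex 0.8 18.8 0.0
      vertex 0.8 9.2 0.0
      vertex 14.0 14.0 24.0
    endloop
  endfacet
  facet normal -0.6682 -0.5675 0.4810
    outer loop
      vertex 0.8 9.2 0.0
      vertex 7.0 1.9 0.0
      vertex 14.0 14.0 24.0
    endloop
  endfacet
  facet normal -0.1561 -0.8629 0.4806
    outer loop
      vertex 7.0 1.9 0.0
      vertex 16.4 0.2 0.0
      vertex 14.0 14.0 24.0
    endloop
  endfacet
  facet normal 0.4391 -0.7592 0.4804
    outer loop
      vertex 16.4 0.2 0.0
      vertex 24.7 5.0 0.0
      vertex 14.0 14.0 24.0
    endloop
  endfacet
  facet normal 0.8235 -0.3019 0.4804
    outer loop
      vertex 24.7 5.0 0.0
      vertex 28.0 14.0 0.0
      vertex 14.0 14.0 24.0
    endloop
  endfacet
endsolid part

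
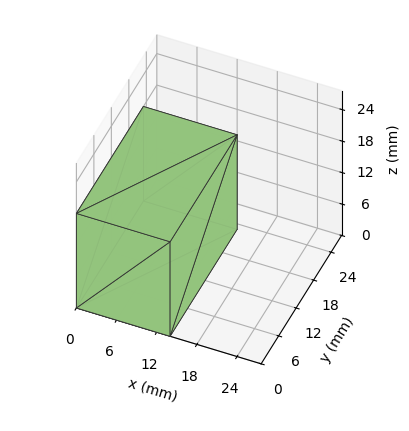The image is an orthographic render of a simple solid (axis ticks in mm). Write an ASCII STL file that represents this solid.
Reading the render: the shape is a rectangular box, roughly 14 × 23 mm footprint and 18 mm tall (dimensions read to the nearest mm from the axis ticks). For the STL, each face is triangulated and given an outward normal.

solid part
  facet normal 0.0000 0.0000 -1.0000
    outer loop
      vertex 14.000 23.000 0.000
      vertex 14.000 0.000 0.000
      vertex 0.000 0.000 0.000
    endloop
  endfacet
  facet normal 0.0000 0.0000 -1.0000
    outer loop
      vertex 0.000 23.000 0.000
      vertex 14.000 23.000 0.000
      vertex 0.000 0.000 0.000
    endloop
  endfacet
  facet normal 0.0000 0.0000 1.0000
    outer loop
      vertex 0.000 0.000 18.000
      vertex 14.000 0.000 18.000
      vertex 14.000 23.000 18.000
    endloop
  endfacet
  facet normal 0.0000 0.0000 1.0000
    outer loop
      vertex 0.000 0.000 18.000
      vertex 14.000 23.000 18.000
      vertex 0.000 23.000 18.000
    endloop
  endfacet
  facet normal 0.0000 -1.0000 0.0000
    outer loop
      vertex 0.000 0.000 0.000
      vertex 14.000 0.000 0.000
      vertex 14.000 0.000 18.000
    endloop
  endfacet
  facet normal 0.0000 -1.0000 0.0000
    outer loop
      vertex 0.000 0.000 0.000
      vertex 14.000 0.000 18.000
      vertex 0.000 0.000 18.000
    endloop
  endfacet
  facet normal 0.0000 1.0000 0.0000
    outer loop
      vertex 14.000 23.000 18.000
      vertex 14.000 23.000 0.000
      vertex 0.000 23.000 0.000
    endloop
  endfacet
  facet normal 0.0000 1.0000 0.0000
    outer loop
      vertex 0.000 23.000 18.000
      vertex 14.000 23.000 18.000
      vertex 0.000 23.000 0.000
    endloop
  endfacet
  facet normal -1.0000 0.0000 0.0000
    outer loop
      vertex 0.000 23.000 18.000
      vertex 0.000 23.000 0.000
      vertex 0.000 0.000 0.000
    endloop
  endfacet
  facet normal -1.0000 0.0000 0.0000
    outer loop
      vertex 0.000 0.000 18.000
      vertex 0.000 23.000 18.000
      vertex 0.000 0.000 0.000
    endloop
  endfacet
  facet normal 1.0000 0.0000 0.0000
    outer loop
      vertex 14.000 0.000 0.000
      vertex 14.000 23.000 0.000
      vertex 14.000 23.000 18.000
    endloop
  endfacet
  facet normal 1.0000 0.0000 0.0000
    outer loop
      vertex 14.000 0.000 0.000
      vertex 14.000 23.000 18.000
      vertex 14.000 0.000 18.000
    endloop
  endfacet
endsolid part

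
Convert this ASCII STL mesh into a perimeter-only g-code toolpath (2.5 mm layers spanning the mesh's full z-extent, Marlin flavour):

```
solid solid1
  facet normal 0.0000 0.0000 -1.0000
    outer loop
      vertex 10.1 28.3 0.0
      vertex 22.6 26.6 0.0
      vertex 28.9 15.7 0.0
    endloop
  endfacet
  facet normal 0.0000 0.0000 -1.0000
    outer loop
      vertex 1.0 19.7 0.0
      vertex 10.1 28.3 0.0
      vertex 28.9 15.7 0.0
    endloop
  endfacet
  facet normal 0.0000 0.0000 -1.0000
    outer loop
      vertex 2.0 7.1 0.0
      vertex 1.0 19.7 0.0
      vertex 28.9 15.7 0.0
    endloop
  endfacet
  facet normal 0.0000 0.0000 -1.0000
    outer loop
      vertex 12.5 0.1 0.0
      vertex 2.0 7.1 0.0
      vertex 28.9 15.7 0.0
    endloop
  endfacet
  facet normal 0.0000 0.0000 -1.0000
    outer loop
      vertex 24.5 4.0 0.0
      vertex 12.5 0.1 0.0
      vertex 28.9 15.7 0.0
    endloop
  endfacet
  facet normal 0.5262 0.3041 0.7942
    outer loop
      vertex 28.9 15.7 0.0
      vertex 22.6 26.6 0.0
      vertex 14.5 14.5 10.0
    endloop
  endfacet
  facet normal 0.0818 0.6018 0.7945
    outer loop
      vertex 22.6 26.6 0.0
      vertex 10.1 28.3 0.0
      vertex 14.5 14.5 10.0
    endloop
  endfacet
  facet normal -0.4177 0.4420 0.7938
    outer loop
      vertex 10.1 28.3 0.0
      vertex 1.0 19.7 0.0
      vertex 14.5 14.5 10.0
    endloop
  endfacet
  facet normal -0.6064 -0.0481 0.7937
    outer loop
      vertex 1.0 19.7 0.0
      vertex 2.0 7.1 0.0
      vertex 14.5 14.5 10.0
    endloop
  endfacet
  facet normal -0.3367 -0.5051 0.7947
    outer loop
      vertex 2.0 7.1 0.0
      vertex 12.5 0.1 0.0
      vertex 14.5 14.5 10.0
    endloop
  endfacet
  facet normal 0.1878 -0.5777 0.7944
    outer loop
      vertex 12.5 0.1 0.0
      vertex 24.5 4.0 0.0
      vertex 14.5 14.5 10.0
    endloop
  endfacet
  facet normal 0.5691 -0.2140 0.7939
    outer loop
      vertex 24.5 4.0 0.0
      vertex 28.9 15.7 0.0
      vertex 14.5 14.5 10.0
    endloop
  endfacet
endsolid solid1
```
; perimeter-only toolpath
G21 ; units = mm
G90 ; absolute positioning
G28 ; home
; layer 1
G0 Z2.5
G0 X25.3 Y15.4
G1 X20.6 Y23.6
G1 X11.2 Y24.9
G1 X4.4 Y18.4
G1 X5.1 Y8.9
G1 X13.0 Y3.7
G1 X22.0 Y6.6
G1 X25.3 Y15.4
; layer 2
G0 Z5.0
G0 X21.7 Y15.1
G1 X18.6 Y20.6
G1 X12.3 Y21.4
G1 X7.8 Y17.1
G1 X8.2 Y10.8
G1 X13.5 Y7.3
G1 X19.5 Y9.2
G1 X21.7 Y15.1
; layer 3
G0 Z7.5
G0 X18.1 Y14.8
G1 X16.5 Y17.5
G1 X13.4 Y17.9
G1 X11.1 Y15.8
G1 X11.4 Y12.7
G1 X14.0 Y10.9
G1 X17.0 Y11.9
G1 X18.1 Y14.8
M2 ; end

The solid is a regular 7-sided pyramid, base circumscribed radius ≈ 14.5 mm, apex at z ≈ 10 mm. Slicing at Δz = 2.5 mm — 4 equal slices spanning the solid's height, so layer i sits at z = i·h/4 — gives 3 non-empty perimeters. Each is a 7-segment closed polygon; G0 lifts to the layer z and rapids to the start vertex, then G1 traces the edges. The cross-section shrinks linearly with z (the slice at the apex is degenerate and omitted).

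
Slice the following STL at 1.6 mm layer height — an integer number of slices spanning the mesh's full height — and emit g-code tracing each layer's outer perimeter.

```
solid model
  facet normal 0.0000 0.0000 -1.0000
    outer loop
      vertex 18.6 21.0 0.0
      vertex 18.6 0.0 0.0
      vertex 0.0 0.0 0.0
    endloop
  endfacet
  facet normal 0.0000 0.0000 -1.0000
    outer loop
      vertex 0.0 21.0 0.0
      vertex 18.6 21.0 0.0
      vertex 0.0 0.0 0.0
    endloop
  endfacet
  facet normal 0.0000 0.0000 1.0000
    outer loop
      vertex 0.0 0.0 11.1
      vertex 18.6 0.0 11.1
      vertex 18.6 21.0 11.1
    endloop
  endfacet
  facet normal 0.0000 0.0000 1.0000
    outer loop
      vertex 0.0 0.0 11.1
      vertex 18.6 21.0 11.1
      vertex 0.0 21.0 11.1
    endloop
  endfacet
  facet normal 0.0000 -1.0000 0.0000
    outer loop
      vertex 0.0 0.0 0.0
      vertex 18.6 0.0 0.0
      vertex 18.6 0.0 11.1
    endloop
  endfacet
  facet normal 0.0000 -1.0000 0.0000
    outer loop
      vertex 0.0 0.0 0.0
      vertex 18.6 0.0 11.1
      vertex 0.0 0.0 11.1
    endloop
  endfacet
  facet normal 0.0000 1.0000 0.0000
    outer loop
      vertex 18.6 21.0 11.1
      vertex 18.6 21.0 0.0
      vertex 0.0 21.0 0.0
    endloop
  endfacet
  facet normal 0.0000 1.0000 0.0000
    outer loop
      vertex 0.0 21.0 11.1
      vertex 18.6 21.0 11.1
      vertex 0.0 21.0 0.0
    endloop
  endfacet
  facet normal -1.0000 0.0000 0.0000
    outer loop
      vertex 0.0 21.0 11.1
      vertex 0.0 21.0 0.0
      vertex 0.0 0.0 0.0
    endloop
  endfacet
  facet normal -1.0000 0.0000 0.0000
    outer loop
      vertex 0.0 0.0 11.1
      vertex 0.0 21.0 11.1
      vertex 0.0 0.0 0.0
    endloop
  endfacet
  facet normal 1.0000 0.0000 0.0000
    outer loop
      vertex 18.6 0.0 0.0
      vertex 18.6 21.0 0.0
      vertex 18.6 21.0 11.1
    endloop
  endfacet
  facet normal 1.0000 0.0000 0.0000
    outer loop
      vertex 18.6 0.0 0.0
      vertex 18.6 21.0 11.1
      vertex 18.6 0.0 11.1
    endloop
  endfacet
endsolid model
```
; perimeter-only toolpath
G21 ; units = mm
G90 ; absolute positioning
G28 ; home
; layer 1
G0 Z1.6
G0 X0.0 Y0.0
G1 X18.6 Y0.0
G1 X18.6 Y21.0
G1 X0.0 Y21.0
G1 X0.0 Y0.0
; layer 2
G0 Z3.2
G0 X0.0 Y0.0
G1 X18.6 Y0.0
G1 X18.6 Y21.0
G1 X0.0 Y21.0
G1 X0.0 Y0.0
; layer 3
G0 Z4.8
G0 X0.0 Y0.0
G1 X18.6 Y0.0
G1 X18.6 Y21.0
G1 X0.0 Y21.0
G1 X0.0 Y0.0
; layer 4
G0 Z6.3
G0 X0.0 Y0.0
G1 X18.6 Y0.0
G1 X18.6 Y21.0
G1 X0.0 Y21.0
G1 X0.0 Y0.0
; layer 5
G0 Z7.9
G0 X0.0 Y0.0
G1 X18.6 Y0.0
G1 X18.6 Y21.0
G1 X0.0 Y21.0
G1 X0.0 Y0.0
; layer 6
G0 Z9.5
G0 X0.0 Y0.0
G1 X18.6 Y0.0
G1 X18.6 Y21.0
G1 X0.0 Y21.0
G1 X0.0 Y0.0
; layer 7
G0 Z11.1
G0 X0.0 Y0.0
G1 X18.6 Y0.0
G1 X18.6 Y21.0
G1 X0.0 Y21.0
G1 X0.0 Y0.0
M2 ; end

The solid is a rectangular box, roughly 18.6 × 21 mm footprint and 11.1 mm tall. Slicing at Δz = 1.6 mm — 7 equal slices spanning the solid's height, so layer i sits at z = i·h/7 — gives 7 non-empty perimeters. Each is a 4-segment closed polygon; G0 lifts to the layer z and rapids to the start vertex, then G1 traces the edges.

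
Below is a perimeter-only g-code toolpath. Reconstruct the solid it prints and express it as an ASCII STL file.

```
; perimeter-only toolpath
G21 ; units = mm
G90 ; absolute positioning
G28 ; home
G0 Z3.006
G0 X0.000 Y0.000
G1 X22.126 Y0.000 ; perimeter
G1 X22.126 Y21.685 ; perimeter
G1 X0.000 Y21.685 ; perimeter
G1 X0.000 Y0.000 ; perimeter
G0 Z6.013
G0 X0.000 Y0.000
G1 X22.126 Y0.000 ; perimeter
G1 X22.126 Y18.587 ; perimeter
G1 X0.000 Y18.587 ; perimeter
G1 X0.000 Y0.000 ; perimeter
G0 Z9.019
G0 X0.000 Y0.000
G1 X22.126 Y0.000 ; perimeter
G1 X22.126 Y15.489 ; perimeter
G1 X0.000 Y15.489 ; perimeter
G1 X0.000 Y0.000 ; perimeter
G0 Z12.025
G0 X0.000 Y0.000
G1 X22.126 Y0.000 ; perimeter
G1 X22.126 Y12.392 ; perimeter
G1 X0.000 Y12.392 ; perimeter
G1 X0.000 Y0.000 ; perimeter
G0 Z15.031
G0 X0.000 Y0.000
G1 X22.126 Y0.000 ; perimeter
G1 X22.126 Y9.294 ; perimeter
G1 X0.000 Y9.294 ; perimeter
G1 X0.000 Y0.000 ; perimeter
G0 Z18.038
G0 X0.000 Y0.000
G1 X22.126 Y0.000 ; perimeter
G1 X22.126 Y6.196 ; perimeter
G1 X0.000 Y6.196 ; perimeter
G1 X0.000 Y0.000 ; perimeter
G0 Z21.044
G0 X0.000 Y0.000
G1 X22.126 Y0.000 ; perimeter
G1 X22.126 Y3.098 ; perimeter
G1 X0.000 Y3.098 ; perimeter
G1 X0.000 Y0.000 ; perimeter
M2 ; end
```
solid part
  facet normal 0.0000 0.0000 -1.0000
    outer loop
      vertex 22.126 24.783 0.000
      vertex 22.126 0.000 0.000
      vertex 0.000 0.000 0.000
    endloop
  endfacet
  facet normal 0.0000 0.0000 -1.0000
    outer loop
      vertex 0.000 24.783 0.000
      vertex 22.126 24.783 0.000
      vertex 0.000 0.000 0.000
    endloop
  endfacet
  facet normal 0.0000 -1.0000 0.0000
    outer loop
      vertex 0.000 0.000 0.000
      vertex 22.126 0.000 0.000
      vertex 22.126 0.000 24.050
    endloop
  endfacet
  facet normal 0.0000 -1.0000 0.0000
    outer loop
      vertex 0.000 0.000 0.000
      vertex 22.126 0.000 24.050
      vertex 0.000 0.000 24.050
    endloop
  endfacet
  facet normal 0.0000 0.6964 0.7176
    outer loop
      vertex 0.000 0.000 24.050
      vertex 22.126 0.000 24.050
      vertex 22.126 24.783 0.000
    endloop
  endfacet
  facet normal 0.0000 0.6964 0.7176
    outer loop
      vertex 0.000 0.000 24.050
      vertex 22.126 24.783 0.000
      vertex 0.000 24.783 0.000
    endloop
  endfacet
  facet normal -1.0000 0.0000 0.0000
    outer loop
      vertex 0.000 0.000 24.050
      vertex 0.000 24.783 0.000
      vertex 0.000 0.000 0.000
    endloop
  endfacet
  facet normal 1.0000 0.0000 0.0000
    outer loop
      vertex 22.126 0.000 0.000
      vertex 22.126 24.783 0.000
      vertex 22.126 0.000 24.050
    endloop
  endfacet
endsolid part

The G0 Z moves step by Δz≈3.006 mm. The G1 loops shrink linearly with z, so the solid tapers from its base footprint up to z≈24.1. Closing with a flat bottom cap and the tapered top and triangulating gives 8 facets — a wedge (ramp): 22.1 × 24.8 mm base, rising to 24.1 mm along the y=0 edge and sloping linearly to z=0 at y=24.8.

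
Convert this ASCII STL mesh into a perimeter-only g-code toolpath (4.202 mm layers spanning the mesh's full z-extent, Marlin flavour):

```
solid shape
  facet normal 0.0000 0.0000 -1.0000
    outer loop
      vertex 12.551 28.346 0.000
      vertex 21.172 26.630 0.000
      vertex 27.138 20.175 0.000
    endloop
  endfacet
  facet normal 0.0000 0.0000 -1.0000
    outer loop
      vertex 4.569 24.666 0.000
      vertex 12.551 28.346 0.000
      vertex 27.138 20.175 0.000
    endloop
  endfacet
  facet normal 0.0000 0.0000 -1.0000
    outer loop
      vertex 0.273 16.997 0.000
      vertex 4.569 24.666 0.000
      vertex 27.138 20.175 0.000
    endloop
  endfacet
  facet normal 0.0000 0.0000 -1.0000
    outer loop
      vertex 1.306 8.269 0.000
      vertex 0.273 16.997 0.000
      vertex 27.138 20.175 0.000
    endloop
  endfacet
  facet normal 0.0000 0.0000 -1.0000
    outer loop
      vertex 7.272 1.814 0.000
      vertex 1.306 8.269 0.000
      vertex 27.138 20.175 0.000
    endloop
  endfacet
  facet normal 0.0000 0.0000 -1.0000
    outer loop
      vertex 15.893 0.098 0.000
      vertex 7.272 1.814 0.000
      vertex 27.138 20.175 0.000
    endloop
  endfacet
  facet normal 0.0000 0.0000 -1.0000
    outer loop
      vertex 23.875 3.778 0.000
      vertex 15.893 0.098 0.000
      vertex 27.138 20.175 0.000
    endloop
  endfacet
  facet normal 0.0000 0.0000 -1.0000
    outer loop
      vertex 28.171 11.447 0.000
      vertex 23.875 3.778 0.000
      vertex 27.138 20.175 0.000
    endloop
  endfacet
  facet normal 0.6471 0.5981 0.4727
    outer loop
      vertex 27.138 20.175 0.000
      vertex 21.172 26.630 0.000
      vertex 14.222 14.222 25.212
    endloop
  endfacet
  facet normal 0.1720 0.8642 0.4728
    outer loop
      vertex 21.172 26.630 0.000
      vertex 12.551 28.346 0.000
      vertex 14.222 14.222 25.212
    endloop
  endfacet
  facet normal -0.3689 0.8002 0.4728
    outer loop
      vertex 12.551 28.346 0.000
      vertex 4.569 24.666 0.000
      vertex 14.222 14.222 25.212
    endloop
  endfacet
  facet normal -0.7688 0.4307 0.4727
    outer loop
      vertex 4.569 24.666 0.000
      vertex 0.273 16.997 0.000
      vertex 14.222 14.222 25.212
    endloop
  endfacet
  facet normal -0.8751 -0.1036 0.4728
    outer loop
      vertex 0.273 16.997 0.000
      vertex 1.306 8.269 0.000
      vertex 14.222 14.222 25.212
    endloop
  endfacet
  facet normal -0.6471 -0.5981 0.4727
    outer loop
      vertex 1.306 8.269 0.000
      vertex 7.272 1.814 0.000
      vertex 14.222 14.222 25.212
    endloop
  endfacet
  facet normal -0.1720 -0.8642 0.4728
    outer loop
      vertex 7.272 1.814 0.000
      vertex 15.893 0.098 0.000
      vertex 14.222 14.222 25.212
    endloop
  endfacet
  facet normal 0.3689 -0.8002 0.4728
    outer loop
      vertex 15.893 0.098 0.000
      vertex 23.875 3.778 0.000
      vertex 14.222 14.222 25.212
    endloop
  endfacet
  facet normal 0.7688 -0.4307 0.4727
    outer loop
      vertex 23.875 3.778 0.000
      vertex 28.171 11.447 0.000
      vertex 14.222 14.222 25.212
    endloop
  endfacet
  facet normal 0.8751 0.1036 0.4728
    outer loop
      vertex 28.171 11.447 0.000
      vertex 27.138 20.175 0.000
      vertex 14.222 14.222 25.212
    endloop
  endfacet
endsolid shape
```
; perimeter-only toolpath
G21 ; units = mm
G90 ; absolute positioning
G28 ; home
; layer 1
G0 Z4.202
G0 X24.985 Y19.183
G1 X20.014 Y24.562
G1 X12.829 Y25.992
G1 X6.178 Y22.925
G1 X2.598 Y16.534
G1 X3.459 Y9.261
G1 X8.430 Y3.882
G1 X15.615 Y2.452
G1 X22.266 Y5.519
G1 X25.846 Y11.909
G1 X24.985 Y19.183
; layer 2
G0 Z8.404
G0 X22.833 Y18.191
G1 X18.855 Y22.494
G1 X13.108 Y23.638
G1 X7.787 Y21.185
G1 X4.923 Y16.072
G1 X5.611 Y10.253
G1 X9.589 Y5.950
G1 X15.336 Y4.806
G1 X20.657 Y7.259
G1 X23.521 Y12.372
G1 X22.833 Y18.191
; layer 3
G0 Z12.606
G0 X20.680 Y17.198
G1 X17.697 Y20.426
G1 X13.386 Y21.284
G1 X9.396 Y19.444
G1 X7.247 Y15.610
G1 X7.764 Y11.245
G1 X10.747 Y8.018
G1 X15.058 Y7.160
G1 X19.049 Y9.000
G1 X21.197 Y12.834
G1 X20.680 Y17.198
; layer 4
G0 Z16.808
G0 X18.527 Y16.206
G1 X16.539 Y18.358
G1 X13.665 Y18.930
G1 X11.004 Y17.703
G1 X9.572 Y15.147
G1 X9.917 Y12.238
G1 X11.905 Y10.086
G1 X14.779 Y9.514
G1 X17.440 Y10.741
G1 X18.872 Y13.297
G1 X18.527 Y16.206
; layer 5
G0 Z21.010
G0 X16.375 Y15.214
G1 X15.380 Y16.290
G1 X13.943 Y16.576
G1 X12.613 Y15.963
G1 X11.897 Y14.684
G1 X12.069 Y13.230
G1 X13.064 Y12.154
G1 X14.500 Y11.868
G1 X15.831 Y12.481
G1 X16.547 Y13.759
G1 X16.375 Y15.214
M2 ; end

The solid is a regular 10-sided pyramid, base circumscribed radius ≈ 14.2 mm, apex at z ≈ 25.2 mm. Slicing at Δz = 4.202 mm — 6 equal slices spanning the solid's height, so layer i sits at z = i·h/6 — gives 5 non-empty perimeters. Each is a 10-segment closed polygon; G0 lifts to the layer z and rapids to the start vertex, then G1 traces the edges. The cross-section shrinks linearly with z (the slice at the apex is degenerate and omitted).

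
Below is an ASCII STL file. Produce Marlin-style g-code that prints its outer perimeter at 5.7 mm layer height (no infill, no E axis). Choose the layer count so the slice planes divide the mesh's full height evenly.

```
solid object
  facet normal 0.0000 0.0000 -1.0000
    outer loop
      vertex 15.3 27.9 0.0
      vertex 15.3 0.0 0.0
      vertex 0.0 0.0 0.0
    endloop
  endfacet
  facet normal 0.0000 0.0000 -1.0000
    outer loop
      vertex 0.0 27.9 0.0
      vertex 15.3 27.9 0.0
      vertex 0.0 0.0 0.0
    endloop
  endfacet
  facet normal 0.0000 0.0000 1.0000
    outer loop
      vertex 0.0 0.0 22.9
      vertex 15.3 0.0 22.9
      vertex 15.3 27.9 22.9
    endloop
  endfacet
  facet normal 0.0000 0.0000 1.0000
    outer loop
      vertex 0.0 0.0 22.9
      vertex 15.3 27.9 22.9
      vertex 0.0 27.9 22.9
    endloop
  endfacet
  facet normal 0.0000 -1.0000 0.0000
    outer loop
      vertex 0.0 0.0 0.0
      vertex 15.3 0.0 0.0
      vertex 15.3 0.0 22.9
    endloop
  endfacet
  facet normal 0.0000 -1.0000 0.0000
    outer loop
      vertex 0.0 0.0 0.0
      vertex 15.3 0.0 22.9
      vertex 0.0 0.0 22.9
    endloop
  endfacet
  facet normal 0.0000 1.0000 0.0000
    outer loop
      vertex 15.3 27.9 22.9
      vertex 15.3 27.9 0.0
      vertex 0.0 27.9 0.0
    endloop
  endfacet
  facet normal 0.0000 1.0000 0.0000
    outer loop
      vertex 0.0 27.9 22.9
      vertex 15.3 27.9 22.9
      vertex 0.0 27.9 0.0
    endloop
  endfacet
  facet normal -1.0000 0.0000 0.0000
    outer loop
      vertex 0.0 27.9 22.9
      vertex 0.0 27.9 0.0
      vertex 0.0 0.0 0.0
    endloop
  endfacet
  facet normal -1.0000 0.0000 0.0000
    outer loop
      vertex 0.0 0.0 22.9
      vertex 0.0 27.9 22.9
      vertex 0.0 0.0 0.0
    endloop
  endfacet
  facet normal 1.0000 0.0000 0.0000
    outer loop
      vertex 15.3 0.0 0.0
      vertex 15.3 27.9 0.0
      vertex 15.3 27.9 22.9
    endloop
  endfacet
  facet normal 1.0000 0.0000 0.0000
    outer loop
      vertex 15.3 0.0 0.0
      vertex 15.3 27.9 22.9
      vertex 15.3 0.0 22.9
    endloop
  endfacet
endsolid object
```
; perimeter-only toolpath
G21 ; units = mm
G90 ; absolute positioning
G28 ; home
; layer 1
G0 Z5.7
G0 X0.0 Y0.0
G1 X15.3 Y0.0
G1 X15.3 Y27.9
G1 X0.0 Y27.9
G1 X0.0 Y0.0
; layer 2
G0 Z11.4
G0 X0.0 Y0.0
G1 X15.3 Y0.0
G1 X15.3 Y27.9
G1 X0.0 Y27.9
G1 X0.0 Y0.0
; layer 3
G0 Z17.2
G0 X0.0 Y0.0
G1 X15.3 Y0.0
G1 X15.3 Y27.9
G1 X0.0 Y27.9
G1 X0.0 Y0.0
; layer 4
G0 Z22.9
G0 X0.0 Y0.0
G1 X15.3 Y0.0
G1 X15.3 Y27.9
G1 X0.0 Y27.9
G1 X0.0 Y0.0
M2 ; end

The solid is a rectangular box, roughly 15.3 × 27.9 mm footprint and 22.9 mm tall. Slicing at Δz = 5.7 mm — 4 equal slices spanning the solid's height, so layer i sits at z = i·h/4 — gives 4 non-empty perimeters. Each is a 4-segment closed polygon; G0 lifts to the layer z and rapids to the start vertex, then G1 traces the edges.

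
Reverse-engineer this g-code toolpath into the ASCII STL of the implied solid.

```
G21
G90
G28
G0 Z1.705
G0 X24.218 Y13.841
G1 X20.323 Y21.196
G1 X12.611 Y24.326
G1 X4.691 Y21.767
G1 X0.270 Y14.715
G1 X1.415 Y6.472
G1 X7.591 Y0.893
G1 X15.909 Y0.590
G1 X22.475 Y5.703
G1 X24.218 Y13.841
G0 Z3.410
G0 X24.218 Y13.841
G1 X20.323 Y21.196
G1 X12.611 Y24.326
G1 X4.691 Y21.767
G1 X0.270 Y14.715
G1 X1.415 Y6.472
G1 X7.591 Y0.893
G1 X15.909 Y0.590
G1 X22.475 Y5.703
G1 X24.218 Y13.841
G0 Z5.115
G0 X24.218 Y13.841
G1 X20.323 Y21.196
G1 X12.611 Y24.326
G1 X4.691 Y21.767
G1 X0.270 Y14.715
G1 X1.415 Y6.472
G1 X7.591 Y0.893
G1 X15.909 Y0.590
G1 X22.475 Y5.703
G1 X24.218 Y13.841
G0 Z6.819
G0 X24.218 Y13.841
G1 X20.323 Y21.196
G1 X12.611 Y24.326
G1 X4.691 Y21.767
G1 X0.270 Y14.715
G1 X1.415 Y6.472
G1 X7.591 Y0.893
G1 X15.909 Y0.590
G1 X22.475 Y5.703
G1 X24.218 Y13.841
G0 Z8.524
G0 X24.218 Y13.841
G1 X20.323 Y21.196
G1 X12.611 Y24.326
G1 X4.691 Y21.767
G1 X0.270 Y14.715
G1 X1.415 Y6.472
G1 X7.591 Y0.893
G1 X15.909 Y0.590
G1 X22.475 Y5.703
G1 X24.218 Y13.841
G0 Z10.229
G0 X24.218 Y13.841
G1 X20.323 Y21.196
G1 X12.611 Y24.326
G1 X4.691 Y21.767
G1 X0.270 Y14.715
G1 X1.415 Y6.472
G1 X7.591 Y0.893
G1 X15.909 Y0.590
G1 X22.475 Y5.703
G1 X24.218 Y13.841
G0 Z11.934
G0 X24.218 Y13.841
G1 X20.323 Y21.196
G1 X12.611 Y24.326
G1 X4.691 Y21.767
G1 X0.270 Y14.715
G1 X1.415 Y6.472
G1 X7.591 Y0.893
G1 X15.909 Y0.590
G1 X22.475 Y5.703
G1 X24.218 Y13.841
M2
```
solid part
  facet normal 0.0000 0.0000 -1.0000
    outer loop
      vertex 12.611 24.326 0.000
      vertex 20.323 21.196 0.000
      vertex 24.218 13.841 0.000
    endloop
  endfacet
  facet normal 0.0000 0.0000 -1.0000
    outer loop
      vertex 4.691 21.767 0.000
      vertex 12.611 24.326 0.000
      vertex 24.218 13.841 0.000
    endloop
  endfacet
  facet normal 0.0000 0.0000 -1.0000
    outer loop
      vertex 0.270 14.715 0.000
      vertex 4.691 21.767 0.000
      vertex 24.218 13.841 0.000
    endloop
  endfacet
  facet normal 0.0000 0.0000 -1.0000
    outer loop
      vertex 1.415 6.472 0.000
      vertex 0.270 14.715 0.000
      vertex 24.218 13.841 0.000
    endloop
  endfacet
  facet normal 0.0000 0.0000 -1.0000
    outer loop
      vertex 7.591 0.893 0.000
      vertex 1.415 6.472 0.000
      vertex 24.218 13.841 0.000
    endloop
  endfacet
  facet normal 0.0000 0.0000 -1.0000
    outer loop
      vertex 15.909 0.590 0.000
      vertex 7.591 0.893 0.000
      vertex 24.218 13.841 0.000
    endloop
  endfacet
  facet normal 0.0000 0.0000 -1.0000
    outer loop
      vertex 22.475 5.703 0.000
      vertex 15.909 0.590 0.000
      vertex 24.218 13.841 0.000
    endloop
  endfacet
  facet normal 0.0000 0.0000 1.0000
    outer loop
      vertex 24.218 13.841 11.934
      vertex 20.323 21.196 11.934
      vertex 12.611 24.326 11.934
    endloop
  endfacet
  facet normal 0.0000 0.0000 1.0000
    outer loop
      vertex 24.218 13.841 11.934
      vertex 12.611 24.326 11.934
      vertex 4.691 21.767 11.934
    endloop
  endfacet
  facet normal 0.0000 0.0000 1.0000
    outer loop
      vertex 24.218 13.841 11.934
      vertex 4.691 21.767 11.934
      vertex 0.270 14.715 11.934
    endloop
  endfacet
  facet normal 0.0000 0.0000 1.0000
    outer loop
      vertex 24.218 13.841 11.934
      vertex 0.270 14.715 11.934
      vertex 1.415 6.472 11.934
    endloop
  endfacet
  facet normal 0.0000 0.0000 1.0000
    outer loop
      vertex 24.218 13.841 11.934
      vertex 1.415 6.472 11.934
      vertex 7.591 0.893 11.934
    endloop
  endfacet
  facet normal 0.0000 0.0000 1.0000
    outer loop
      vertex 24.218 13.841 11.934
      vertex 7.591 0.893 11.934
      vertex 15.909 0.590 11.934
    endloop
  endfacet
  facet normal 0.0000 0.0000 1.0000
    outer loop
      vertex 24.218 13.841 11.934
      vertex 15.909 0.590 11.934
      vertex 22.475 5.703 11.934
    endloop
  endfacet
  facet normal 0.8837 0.4680 0.0000
    outer loop
      vertex 24.218 13.841 0.000
      vertex 20.323 21.196 0.000
      vertex 20.323 21.196 11.934
    endloop
  endfacet
  facet normal 0.8837 0.4680 0.0000
    outer loop
      vertex 24.218 13.841 0.000
      vertex 20.323 21.196 11.934
      vertex 24.218 13.841 11.934
    endloop
  endfacet
  facet normal 0.3761 0.9266 0.0000
    outer loop
      vertex 20.323 21.196 0.000
      vertex 12.611 24.326 0.000
      vertex 12.611 24.326 11.934
    endloop
  endfacet
  facet normal 0.3761 0.9266 0.0000
    outer loop
      vertex 20.323 21.196 0.000
      vertex 12.611 24.326 11.934
      vertex 20.323 21.196 11.934
    endloop
  endfacet
  facet normal -0.3075 0.9516 0.0000
    outer loop
      vertex 12.611 24.326 0.000
      vertex 4.691 21.767 0.000
      vertex 4.691 21.767 11.934
    endloop
  endfacet
  facet normal -0.3075 0.9516 0.0000
    outer loop
      vertex 12.611 24.326 0.000
      vertex 4.691 21.767 11.934
      vertex 12.611 24.326 11.934
    endloop
  endfacet
  facet normal -0.8473 0.5312 0.0000
    outer loop
      vertex 4.691 21.767 0.000
      vertex 0.270 14.715 0.000
      vertex 0.270 14.715 11.934
    endloop
  endfacet
  facet normal -0.8473 0.5312 0.0000
    outer loop
      vertex 4.691 21.767 0.000
      vertex 0.270 14.715 11.934
      vertex 4.691 21.767 11.934
    endloop
  endfacet
  facet normal -0.9905 -0.1376 0.0000
    outer loop
      vertex 0.270 14.715 0.000
      vertex 1.415 6.472 0.000
      vertex 1.415 6.472 11.934
    endloop
  endfacet
  facet normal -0.9905 -0.1376 0.0000
    outer loop
      vertex 0.270 14.715 0.000
      vertex 1.415 6.472 11.934
      vertex 0.270 14.715 11.934
    endloop
  endfacet
  facet normal -0.6703 -0.7421 0.0000
    outer loop
      vertex 1.415 6.472 0.000
      vertex 7.591 0.893 0.000
      vertex 7.591 0.893 11.934
    endloop
  endfacet
  facet normal -0.6703 -0.7421 0.0000
    outer loop
      vertex 1.415 6.472 0.000
      vertex 7.591 0.893 11.934
      vertex 1.415 6.472 11.934
    endloop
  endfacet
  facet normal -0.0364 -0.9993 0.0000
    outer loop
      vertex 7.591 0.893 0.000
      vertex 15.909 0.590 0.000
      vertex 15.909 0.590 11.934
    endloop
  endfacet
  facet normal -0.0364 -0.9993 0.0000
    outer loop
      vertex 7.591 0.893 0.000
      vertex 15.909 0.590 11.934
      vertex 7.591 0.893 11.934
    endloop
  endfacet
  facet normal 0.6144 -0.7890 0.0000
    outer loop
      vertex 15.909 0.590 0.000
      vertex 22.475 5.703 0.000
      vertex 22.475 5.703 11.934
    endloop
  endfacet
  facet normal 0.6144 -0.7890 0.0000
    outer loop
      vertex 15.909 0.590 0.000
      vertex 22.475 5.703 11.934
      vertex 15.909 0.590 11.934
    endloop
  endfacet
  facet normal 0.9778 -0.2094 0.0000
    outer loop
      vertex 22.475 5.703 0.000
      vertex 24.218 13.841 0.000
      vertex 24.218 13.841 11.934
    endloop
  endfacet
  facet normal 0.9778 -0.2094 0.0000
    outer loop
      vertex 22.475 5.703 0.000
      vertex 24.218 13.841 11.934
      vertex 22.475 5.703 11.934
    endloop
  endfacet
endsolid part

The G0 Z moves step by Δz≈1.705 mm. Every layer's G1 loop is the same polygon, so the solid is a straight extrusion of it from z=0 to z≈11.9. Closing with flat bottom and top caps and triangulating gives 32 facets — a regular 9-sided prism (a cylinder approximated with 9 flat sides), circumscribed radius ≈ 12.2 mm, height ≈ 11.9 mm.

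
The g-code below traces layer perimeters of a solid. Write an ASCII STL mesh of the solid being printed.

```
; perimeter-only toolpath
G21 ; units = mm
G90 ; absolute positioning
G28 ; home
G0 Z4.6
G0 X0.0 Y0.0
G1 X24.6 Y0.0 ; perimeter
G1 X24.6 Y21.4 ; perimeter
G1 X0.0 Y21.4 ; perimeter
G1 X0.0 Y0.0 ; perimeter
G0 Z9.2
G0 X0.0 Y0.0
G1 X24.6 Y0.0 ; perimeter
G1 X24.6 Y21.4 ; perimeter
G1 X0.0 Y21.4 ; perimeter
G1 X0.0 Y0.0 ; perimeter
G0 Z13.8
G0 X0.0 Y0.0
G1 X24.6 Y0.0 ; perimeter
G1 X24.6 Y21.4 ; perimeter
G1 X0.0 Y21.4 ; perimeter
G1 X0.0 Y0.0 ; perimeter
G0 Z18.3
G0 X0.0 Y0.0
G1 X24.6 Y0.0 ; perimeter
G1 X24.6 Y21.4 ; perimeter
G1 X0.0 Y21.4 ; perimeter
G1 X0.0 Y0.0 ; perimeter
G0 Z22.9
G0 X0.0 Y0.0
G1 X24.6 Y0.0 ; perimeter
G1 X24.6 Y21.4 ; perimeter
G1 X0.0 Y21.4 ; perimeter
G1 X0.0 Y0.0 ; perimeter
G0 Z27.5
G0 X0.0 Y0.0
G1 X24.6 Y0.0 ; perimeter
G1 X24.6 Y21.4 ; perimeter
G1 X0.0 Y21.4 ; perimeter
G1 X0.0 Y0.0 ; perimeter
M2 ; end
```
solid part
  facet normal 0.0000 0.0000 -1.0000
    outer loop
      vertex 24.6 21.4 0.0
      vertex 24.6 0.0 0.0
      vertex 0.0 0.0 0.0
    endloop
  endfacet
  facet normal 0.0000 0.0000 -1.0000
    outer loop
      vertex 0.0 21.4 0.0
      vertex 24.6 21.4 0.0
      vertex 0.0 0.0 0.0
    endloop
  endfacet
  facet normal 0.0000 0.0000 1.0000
    outer loop
      vertex 0.0 0.0 27.5
      vertex 24.6 0.0 27.5
      vertex 24.6 21.4 27.5
    endloop
  endfacet
  facet normal 0.0000 0.0000 1.0000
    outer loop
      vertex 0.0 0.0 27.5
      vertex 24.6 21.4 27.5
      vertex 0.0 21.4 27.5
    endloop
  endfacet
  facet normal 0.0000 -1.0000 0.0000
    outer loop
      vertex 0.0 0.0 0.0
      vertex 24.6 0.0 0.0
      vertex 24.6 0.0 27.5
    endloop
  endfacet
  facet normal 0.0000 -1.0000 0.0000
    outer loop
      vertex 0.0 0.0 0.0
      vertex 24.6 0.0 27.5
      vertex 0.0 0.0 27.5
    endloop
  endfacet
  facet normal 0.0000 1.0000 0.0000
    outer loop
      vertex 24.6 21.4 27.5
      vertex 24.6 21.4 0.0
      vertex 0.0 21.4 0.0
    endloop
  endfacet
  facet normal 0.0000 1.0000 0.0000
    outer loop
      vertex 0.0 21.4 27.5
      vertex 24.6 21.4 27.5
      vertex 0.0 21.4 0.0
    endloop
  endfacet
  facet normal -1.0000 0.0000 0.0000
    outer loop
      vertex 0.0 21.4 27.5
      vertex 0.0 21.4 0.0
      vertex 0.0 0.0 0.0
    endloop
  endfacet
  facet normal -1.0000 0.0000 0.0000
    outer loop
      vertex 0.0 0.0 27.5
      vertex 0.0 21.4 27.5
      vertex 0.0 0.0 0.0
    endloop
  endfacet
  facet normal 1.0000 0.0000 0.0000
    outer loop
      vertex 24.6 0.0 0.0
      vertex 24.6 21.4 0.0
      vertex 24.6 21.4 27.5
    endloop
  endfacet
  facet normal 1.0000 0.0000 0.0000
    outer loop
      vertex 24.6 0.0 0.0
      vertex 24.6 21.4 27.5
      vertex 24.6 0.0 27.5
    endloop
  endfacet
endsolid part

The G0 Z moves step by Δz≈4.6 mm. Every layer's G1 loop is the same polygon, so the solid is a straight extrusion of it from z=0 to z≈27.5. Closing with flat bottom and top caps and triangulating gives 12 facets — a rectangular box, roughly 24.6 × 21.4 mm footprint and 27.5 mm tall.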